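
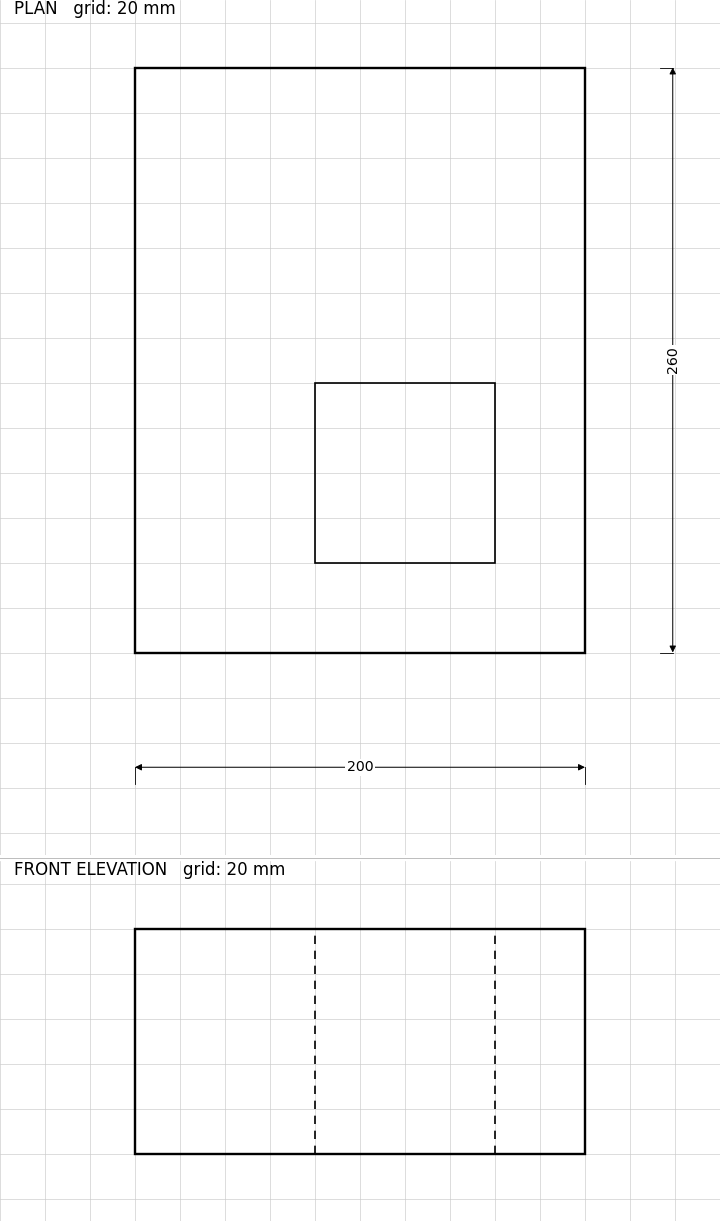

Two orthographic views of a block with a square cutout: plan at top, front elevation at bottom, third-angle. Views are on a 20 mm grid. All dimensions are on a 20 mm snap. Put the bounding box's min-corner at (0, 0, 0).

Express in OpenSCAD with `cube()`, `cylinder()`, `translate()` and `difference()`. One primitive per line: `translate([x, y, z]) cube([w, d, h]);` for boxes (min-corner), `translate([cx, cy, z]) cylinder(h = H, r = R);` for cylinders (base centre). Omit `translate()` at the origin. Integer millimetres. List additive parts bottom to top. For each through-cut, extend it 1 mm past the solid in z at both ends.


difference() {
  cube([200, 260, 100]);
  translate([80, 40, -1]) cube([80, 80, 102]);
}


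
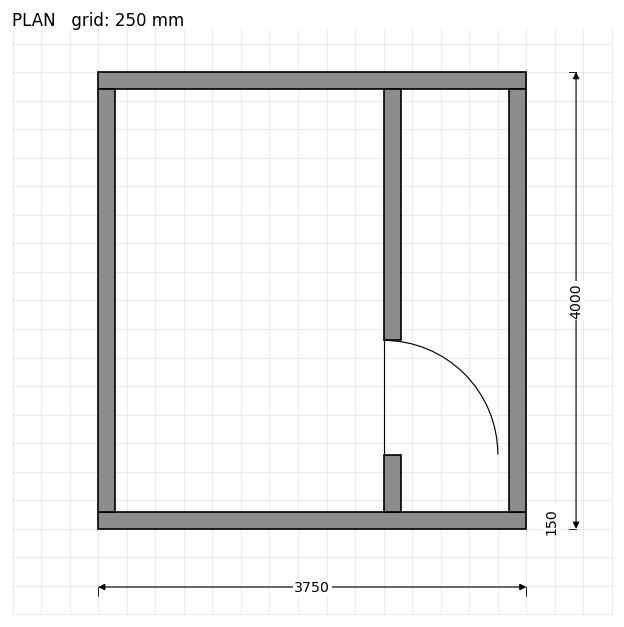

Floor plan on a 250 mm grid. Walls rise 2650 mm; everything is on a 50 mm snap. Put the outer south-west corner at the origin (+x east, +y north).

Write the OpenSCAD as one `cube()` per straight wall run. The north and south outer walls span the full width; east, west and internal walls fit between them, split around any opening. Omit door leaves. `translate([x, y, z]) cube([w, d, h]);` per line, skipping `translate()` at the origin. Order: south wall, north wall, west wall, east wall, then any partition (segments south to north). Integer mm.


cube([3750, 150, 2650]);
translate([0, 3850, 0]) cube([3750, 150, 2650]);
translate([0, 150, 0]) cube([150, 3700, 2650]);
translate([3600, 150, 0]) cube([150, 3700, 2650]);
translate([2500, 150, 0]) cube([150, 500, 2650]);
translate([2500, 1650, 0]) cube([150, 2200, 2650]);


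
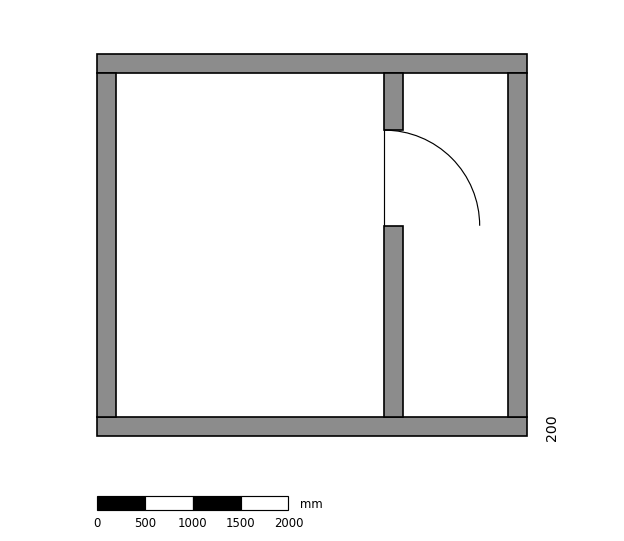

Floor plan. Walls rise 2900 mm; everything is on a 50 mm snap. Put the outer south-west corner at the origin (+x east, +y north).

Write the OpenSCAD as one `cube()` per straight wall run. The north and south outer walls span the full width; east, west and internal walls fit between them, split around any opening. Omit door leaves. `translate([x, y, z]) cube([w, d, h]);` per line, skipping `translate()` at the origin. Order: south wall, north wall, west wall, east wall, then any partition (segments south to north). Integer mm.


cube([4500, 200, 2900]);
translate([0, 3800, 0]) cube([4500, 200, 2900]);
translate([0, 200, 0]) cube([200, 3600, 2900]);
translate([4300, 200, 0]) cube([200, 3600, 2900]);
translate([3000, 200, 0]) cube([200, 2000, 2900]);
translate([3000, 3200, 0]) cube([200, 600, 2900]);


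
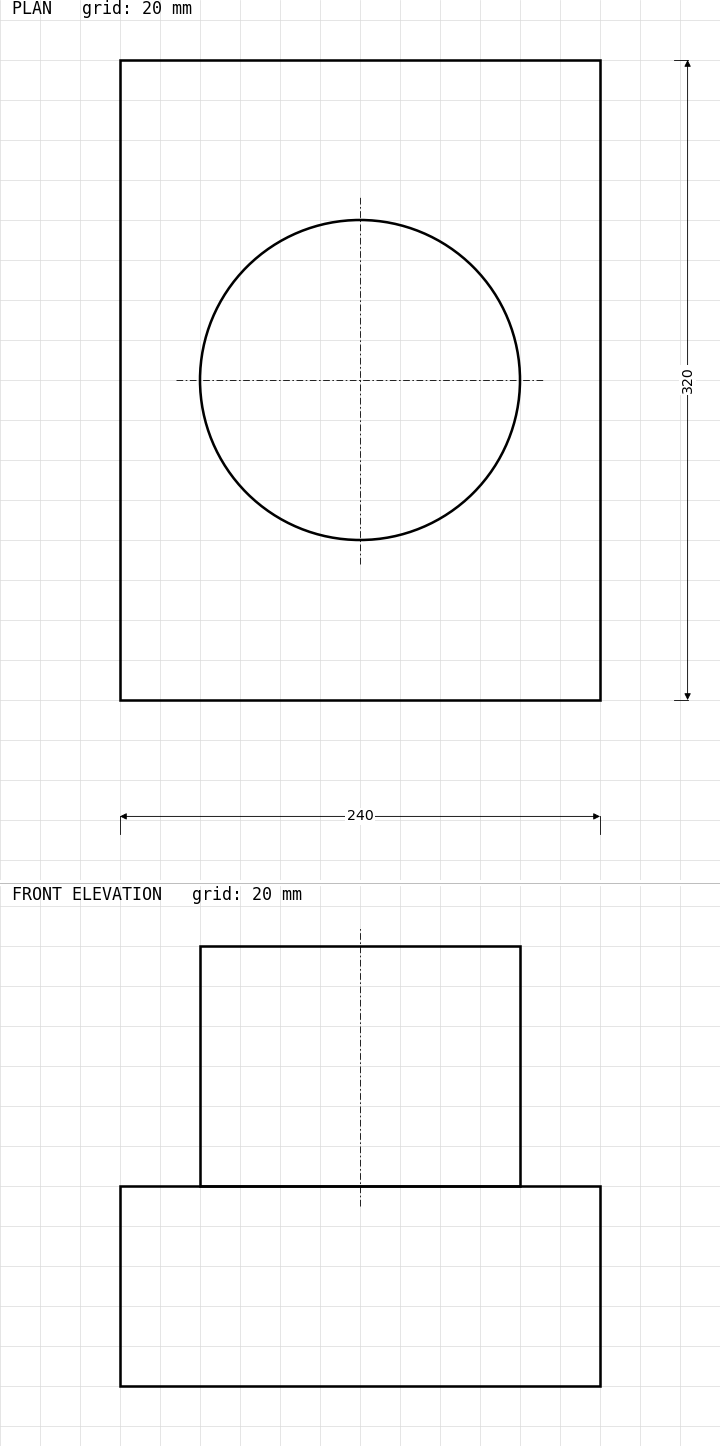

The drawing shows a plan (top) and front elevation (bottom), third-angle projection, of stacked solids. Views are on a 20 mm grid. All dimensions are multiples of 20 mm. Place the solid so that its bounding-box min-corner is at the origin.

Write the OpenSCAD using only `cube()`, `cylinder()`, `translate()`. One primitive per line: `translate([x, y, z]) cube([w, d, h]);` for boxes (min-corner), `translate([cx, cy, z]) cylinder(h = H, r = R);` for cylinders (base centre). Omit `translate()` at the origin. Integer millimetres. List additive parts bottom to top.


cube([240, 320, 100]);
translate([120, 160, 100]) cylinder(h = 120, r = 80);


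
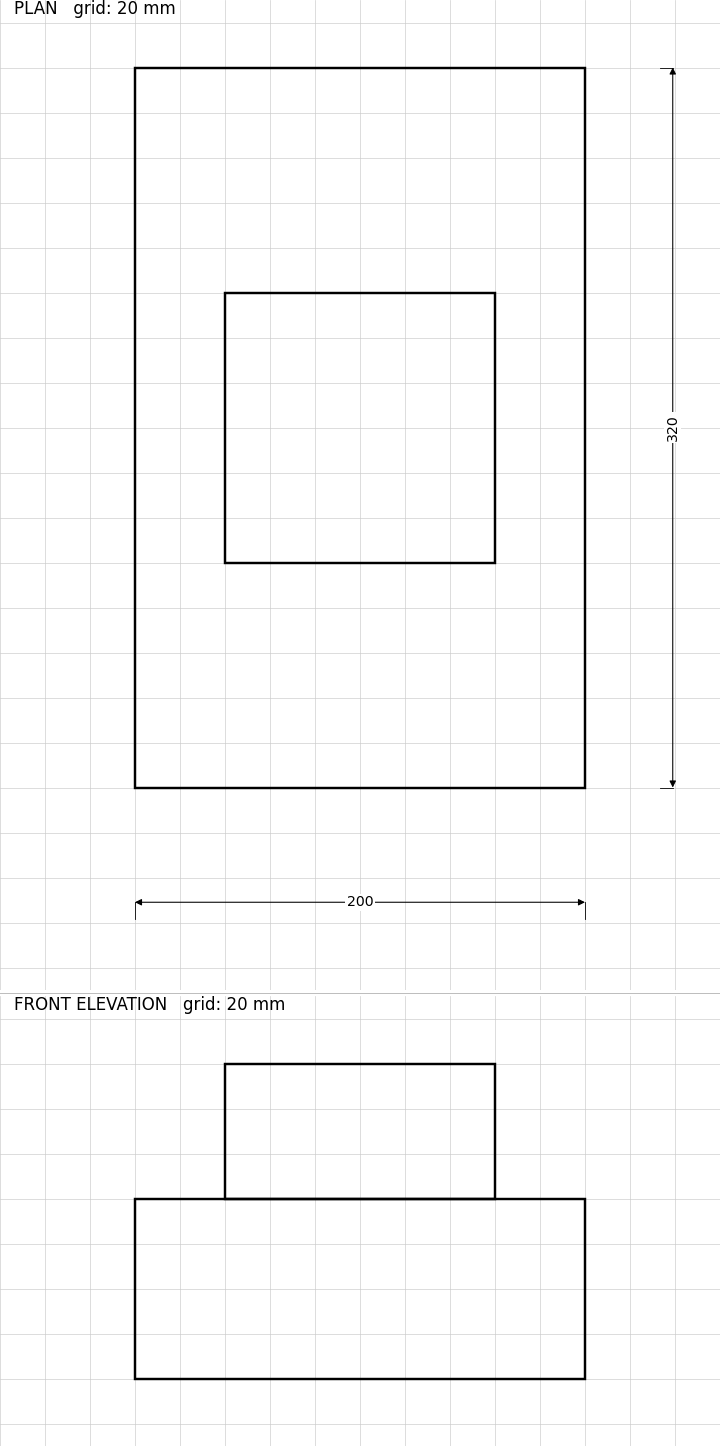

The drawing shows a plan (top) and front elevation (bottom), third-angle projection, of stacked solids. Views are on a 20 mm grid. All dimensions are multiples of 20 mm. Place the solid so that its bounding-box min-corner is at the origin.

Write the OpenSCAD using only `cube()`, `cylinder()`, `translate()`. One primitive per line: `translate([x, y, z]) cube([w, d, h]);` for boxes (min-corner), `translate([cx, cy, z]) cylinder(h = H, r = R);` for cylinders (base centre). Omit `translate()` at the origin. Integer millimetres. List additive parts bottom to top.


cube([200, 320, 80]);
translate([40, 100, 80]) cube([120, 120, 60]);


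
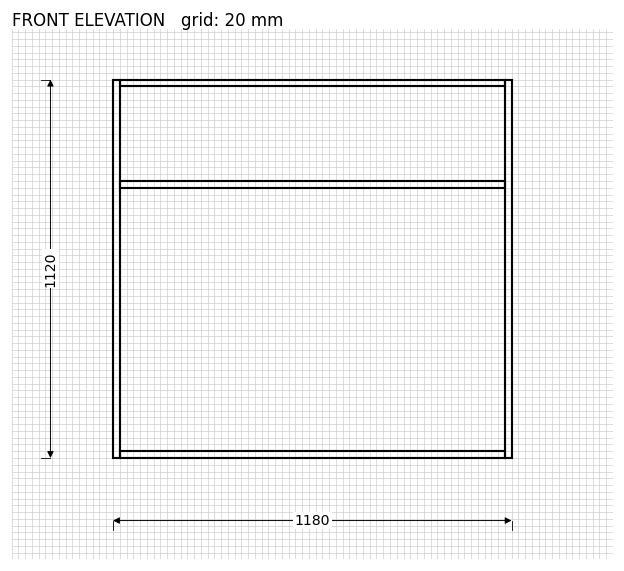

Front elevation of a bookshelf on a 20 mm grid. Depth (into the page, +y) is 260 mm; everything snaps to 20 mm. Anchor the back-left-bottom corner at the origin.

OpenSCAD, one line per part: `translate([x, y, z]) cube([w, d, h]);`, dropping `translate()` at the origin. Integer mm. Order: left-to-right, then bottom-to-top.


cube([20, 260, 1120]);
translate([20, 0, 0]) cube([1140, 260, 20]);
translate([20, 0, 800]) cube([1140, 260, 20]);
translate([20, 0, 1100]) cube([1140, 260, 20]);
translate([1160, 0, 0]) cube([20, 260, 1120]);


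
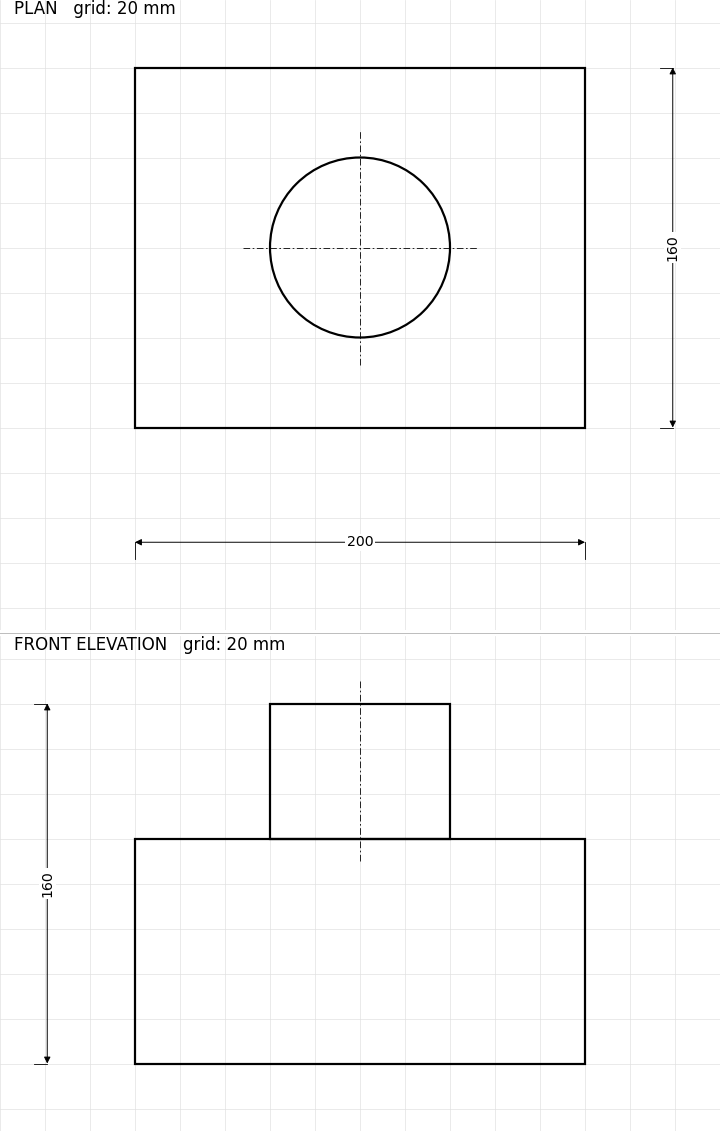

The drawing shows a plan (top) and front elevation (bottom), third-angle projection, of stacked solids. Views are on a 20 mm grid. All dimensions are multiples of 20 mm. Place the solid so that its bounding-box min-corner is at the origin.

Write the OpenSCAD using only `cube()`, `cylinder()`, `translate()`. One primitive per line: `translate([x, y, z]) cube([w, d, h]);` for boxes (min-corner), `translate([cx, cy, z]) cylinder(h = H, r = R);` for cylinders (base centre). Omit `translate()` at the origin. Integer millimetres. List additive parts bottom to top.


cube([200, 160, 100]);
translate([100, 80, 100]) cylinder(h = 60, r = 40);


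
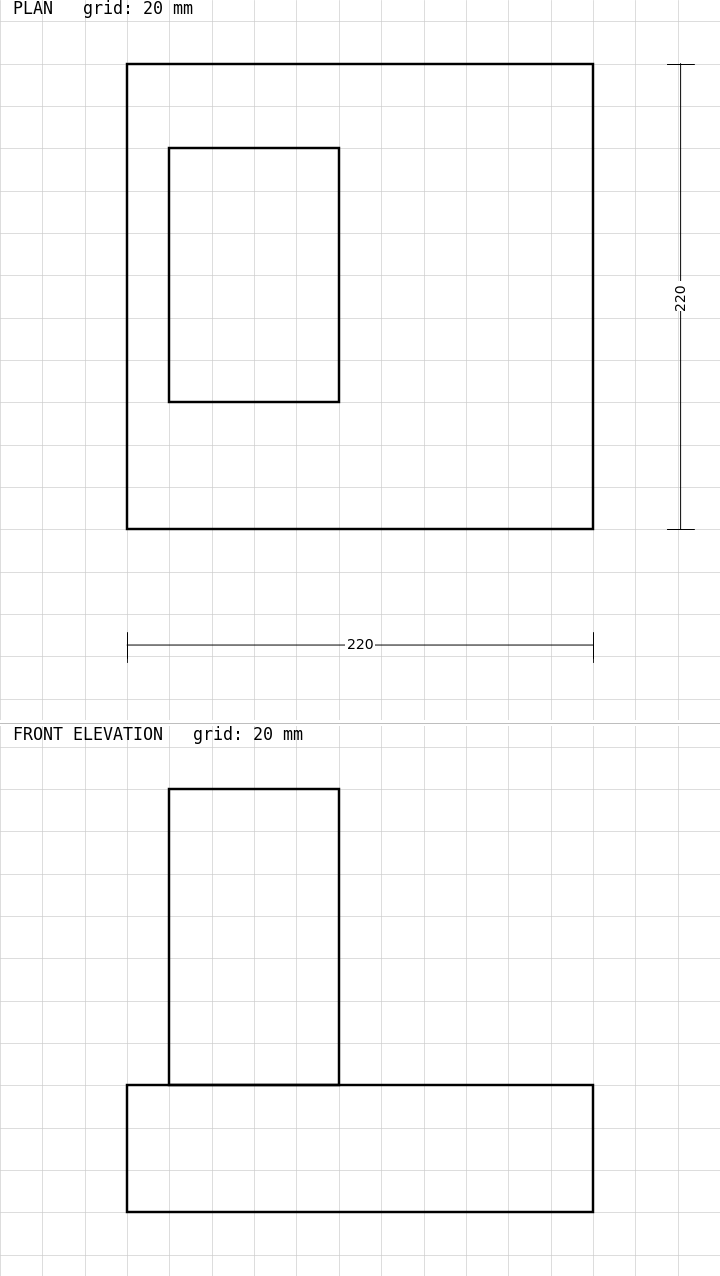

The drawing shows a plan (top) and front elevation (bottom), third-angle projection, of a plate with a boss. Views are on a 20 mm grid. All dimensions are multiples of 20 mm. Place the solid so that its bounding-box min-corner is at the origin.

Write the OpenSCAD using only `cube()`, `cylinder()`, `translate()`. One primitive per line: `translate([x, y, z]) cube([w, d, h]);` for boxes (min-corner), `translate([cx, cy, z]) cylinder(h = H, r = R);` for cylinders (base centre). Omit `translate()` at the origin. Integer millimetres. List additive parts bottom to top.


cube([220, 220, 60]);
translate([20, 60, 60]) cube([80, 120, 140]);


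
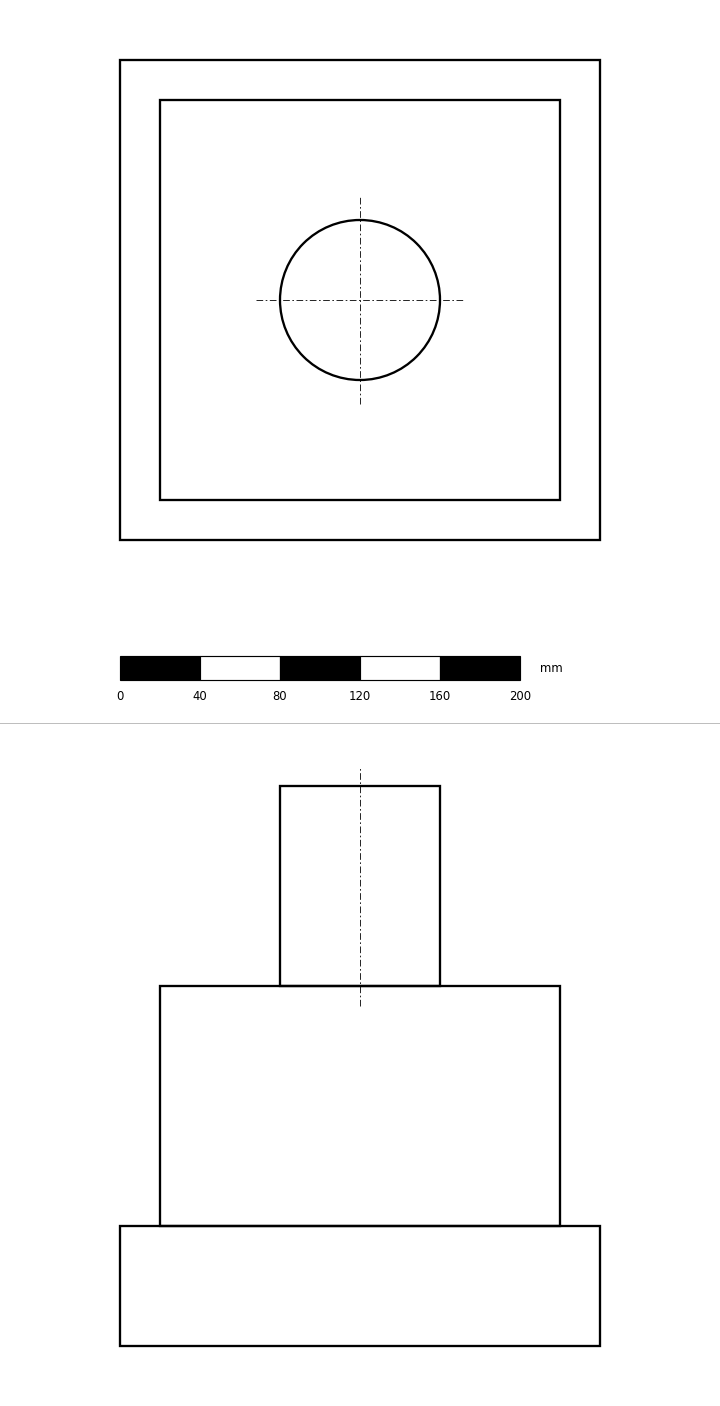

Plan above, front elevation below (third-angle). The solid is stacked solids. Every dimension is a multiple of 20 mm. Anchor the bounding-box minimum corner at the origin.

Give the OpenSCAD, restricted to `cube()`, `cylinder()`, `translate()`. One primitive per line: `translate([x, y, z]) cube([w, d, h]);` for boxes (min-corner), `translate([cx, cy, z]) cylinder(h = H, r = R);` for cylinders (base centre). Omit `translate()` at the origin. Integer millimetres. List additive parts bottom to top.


cube([240, 240, 60]);
translate([20, 20, 60]) cube([200, 200, 120]);
translate([120, 120, 180]) cylinder(h = 100, r = 40);


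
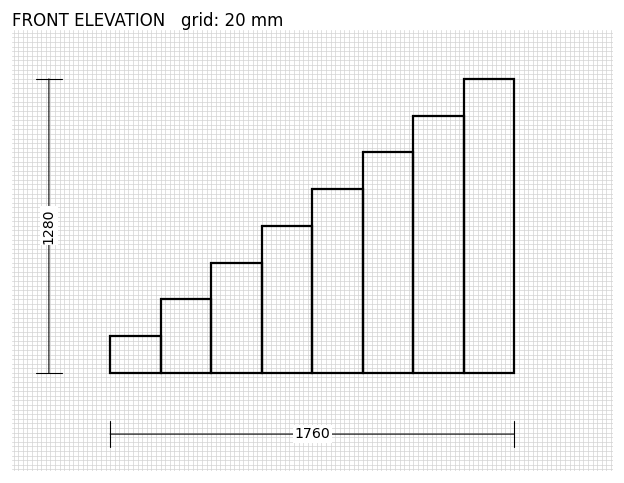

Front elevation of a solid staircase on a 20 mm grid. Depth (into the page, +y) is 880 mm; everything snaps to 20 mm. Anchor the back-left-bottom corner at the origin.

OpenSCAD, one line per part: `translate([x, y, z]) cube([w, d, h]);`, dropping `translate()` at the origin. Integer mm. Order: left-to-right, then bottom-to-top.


cube([220, 880, 160]);
translate([220, 0, 0]) cube([220, 880, 320]);
translate([440, 0, 0]) cube([220, 880, 480]);
translate([660, 0, 0]) cube([220, 880, 640]);
translate([880, 0, 0]) cube([220, 880, 800]);
translate([1100, 0, 0]) cube([220, 880, 960]);
translate([1320, 0, 0]) cube([220, 880, 1120]);
translate([1540, 0, 0]) cube([220, 880, 1280]);


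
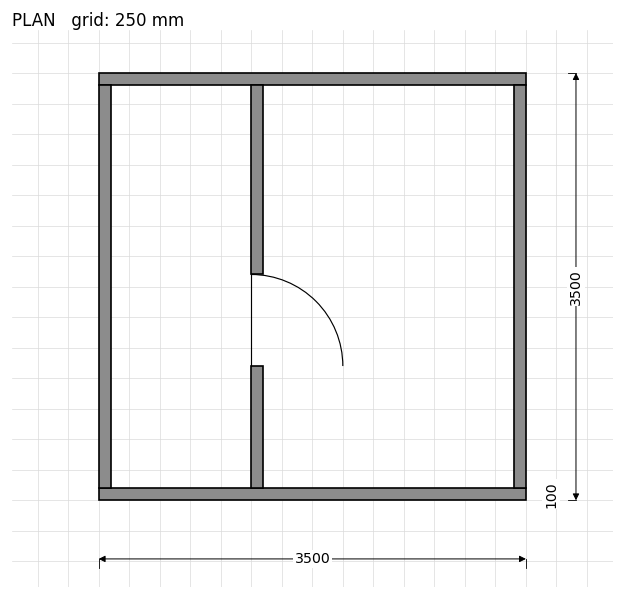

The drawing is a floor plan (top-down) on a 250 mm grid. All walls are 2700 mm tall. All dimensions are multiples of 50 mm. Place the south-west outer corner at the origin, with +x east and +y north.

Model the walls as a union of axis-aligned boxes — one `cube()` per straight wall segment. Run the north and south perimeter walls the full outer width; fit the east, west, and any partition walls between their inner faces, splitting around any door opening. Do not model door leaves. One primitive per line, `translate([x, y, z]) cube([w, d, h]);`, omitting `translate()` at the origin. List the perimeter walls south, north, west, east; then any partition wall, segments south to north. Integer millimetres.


cube([3500, 100, 2700]);
translate([0, 3400, 0]) cube([3500, 100, 2700]);
translate([0, 100, 0]) cube([100, 3300, 2700]);
translate([3400, 100, 0]) cube([100, 3300, 2700]);
translate([1250, 100, 0]) cube([100, 1000, 2700]);
translate([1250, 1850, 0]) cube([100, 1550, 2700]);


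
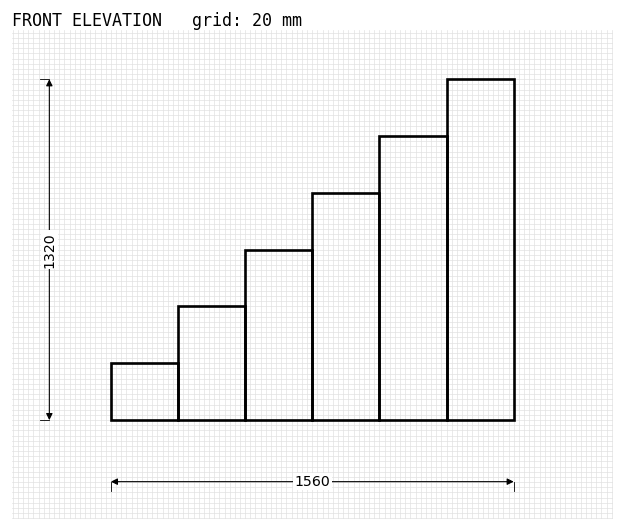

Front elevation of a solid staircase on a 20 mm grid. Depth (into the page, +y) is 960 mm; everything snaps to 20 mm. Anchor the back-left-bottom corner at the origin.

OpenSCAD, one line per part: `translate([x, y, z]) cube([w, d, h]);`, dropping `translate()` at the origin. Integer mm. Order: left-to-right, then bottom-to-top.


cube([260, 960, 220]);
translate([260, 0, 0]) cube([260, 960, 440]);
translate([520, 0, 0]) cube([260, 960, 660]);
translate([780, 0, 0]) cube([260, 960, 880]);
translate([1040, 0, 0]) cube([260, 960, 1100]);
translate([1300, 0, 0]) cube([260, 960, 1320]);


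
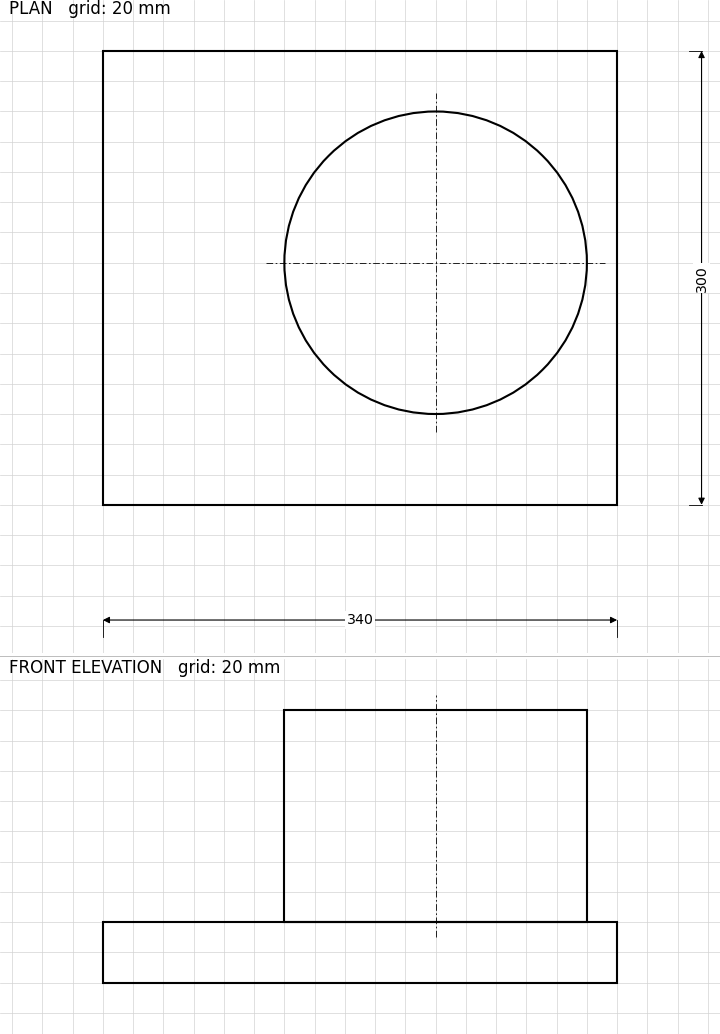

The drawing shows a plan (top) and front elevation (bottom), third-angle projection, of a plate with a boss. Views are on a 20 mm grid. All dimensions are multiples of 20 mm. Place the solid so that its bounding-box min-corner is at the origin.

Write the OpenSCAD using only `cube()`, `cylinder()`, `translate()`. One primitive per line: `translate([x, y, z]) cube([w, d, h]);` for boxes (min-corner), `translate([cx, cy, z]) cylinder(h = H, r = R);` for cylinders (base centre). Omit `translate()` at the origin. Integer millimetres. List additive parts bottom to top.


cube([340, 300, 40]);
translate([220, 160, 40]) cylinder(h = 140, r = 100);


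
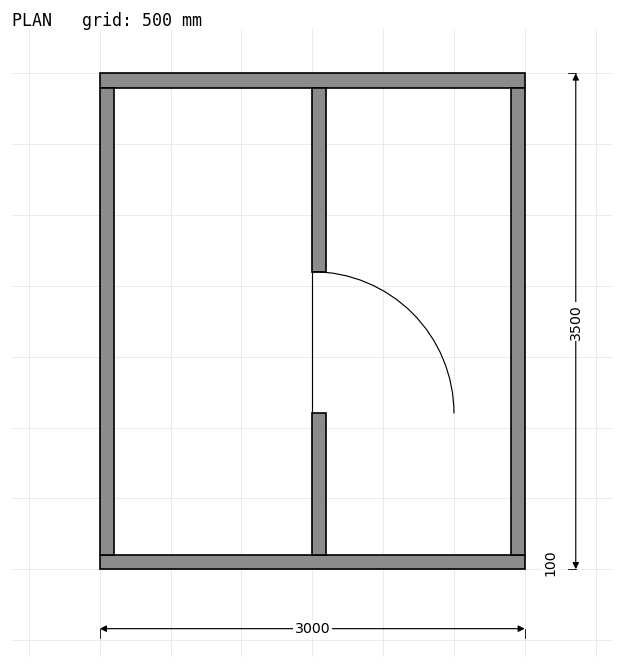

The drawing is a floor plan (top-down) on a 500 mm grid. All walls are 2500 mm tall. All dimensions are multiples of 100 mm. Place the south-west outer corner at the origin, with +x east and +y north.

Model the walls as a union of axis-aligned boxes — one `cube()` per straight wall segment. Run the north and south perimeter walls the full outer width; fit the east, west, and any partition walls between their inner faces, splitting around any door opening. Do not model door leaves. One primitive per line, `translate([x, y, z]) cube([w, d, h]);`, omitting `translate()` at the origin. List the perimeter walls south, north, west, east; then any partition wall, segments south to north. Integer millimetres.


cube([3000, 100, 2500]);
translate([0, 3400, 0]) cube([3000, 100, 2500]);
translate([0, 100, 0]) cube([100, 3300, 2500]);
translate([2900, 100, 0]) cube([100, 3300, 2500]);
translate([1500, 100, 0]) cube([100, 1000, 2500]);
translate([1500, 2100, 0]) cube([100, 1300, 2500]);


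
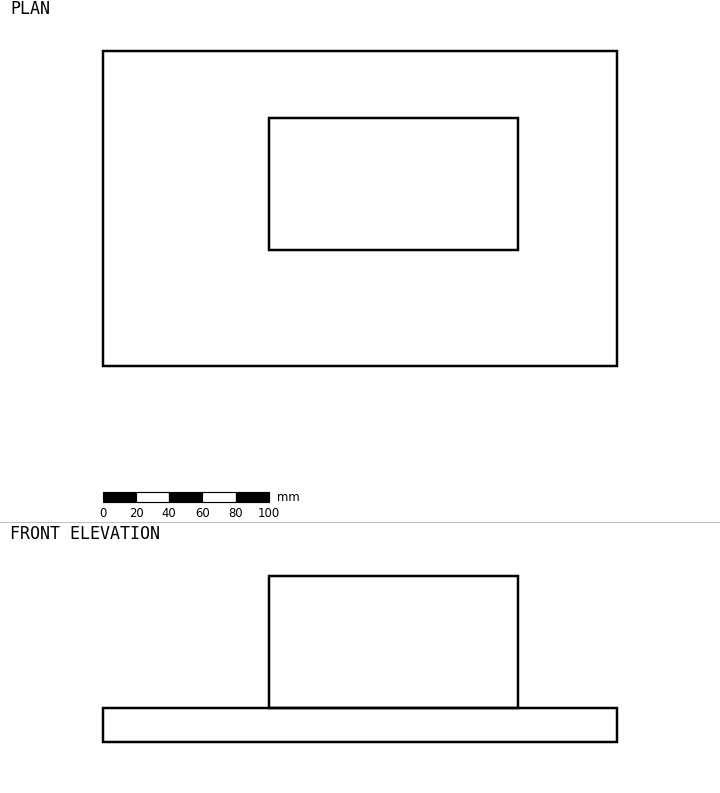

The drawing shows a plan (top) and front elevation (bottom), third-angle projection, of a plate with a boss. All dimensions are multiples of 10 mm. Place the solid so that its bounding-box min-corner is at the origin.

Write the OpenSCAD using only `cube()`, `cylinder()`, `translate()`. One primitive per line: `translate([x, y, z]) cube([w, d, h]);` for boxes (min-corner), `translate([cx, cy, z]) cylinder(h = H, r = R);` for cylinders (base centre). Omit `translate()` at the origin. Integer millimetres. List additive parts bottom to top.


cube([310, 190, 20]);
translate([100, 70, 20]) cube([150, 80, 80]);


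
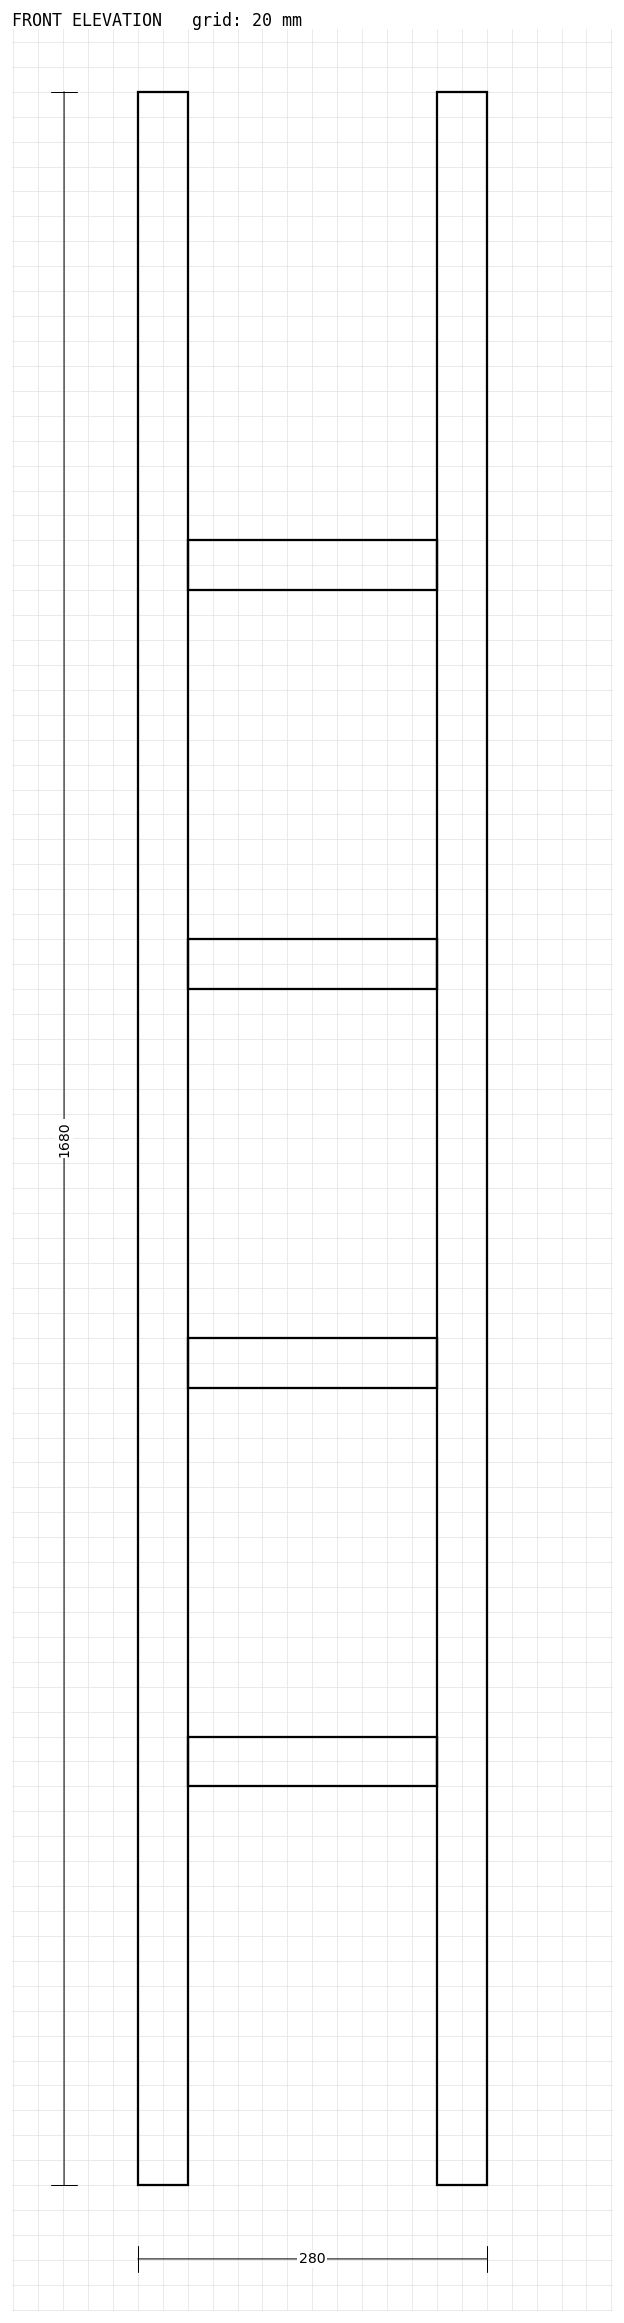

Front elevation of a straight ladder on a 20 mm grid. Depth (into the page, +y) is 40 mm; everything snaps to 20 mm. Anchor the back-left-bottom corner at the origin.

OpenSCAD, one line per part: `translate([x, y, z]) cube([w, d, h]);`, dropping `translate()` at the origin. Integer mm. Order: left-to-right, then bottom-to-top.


cube([40, 40, 1680]);
translate([40, 0, 320]) cube([200, 40, 40]);
translate([40, 0, 640]) cube([200, 40, 40]);
translate([40, 0, 960]) cube([200, 40, 40]);
translate([40, 0, 1280]) cube([200, 40, 40]);
translate([240, 0, 0]) cube([40, 40, 1680]);


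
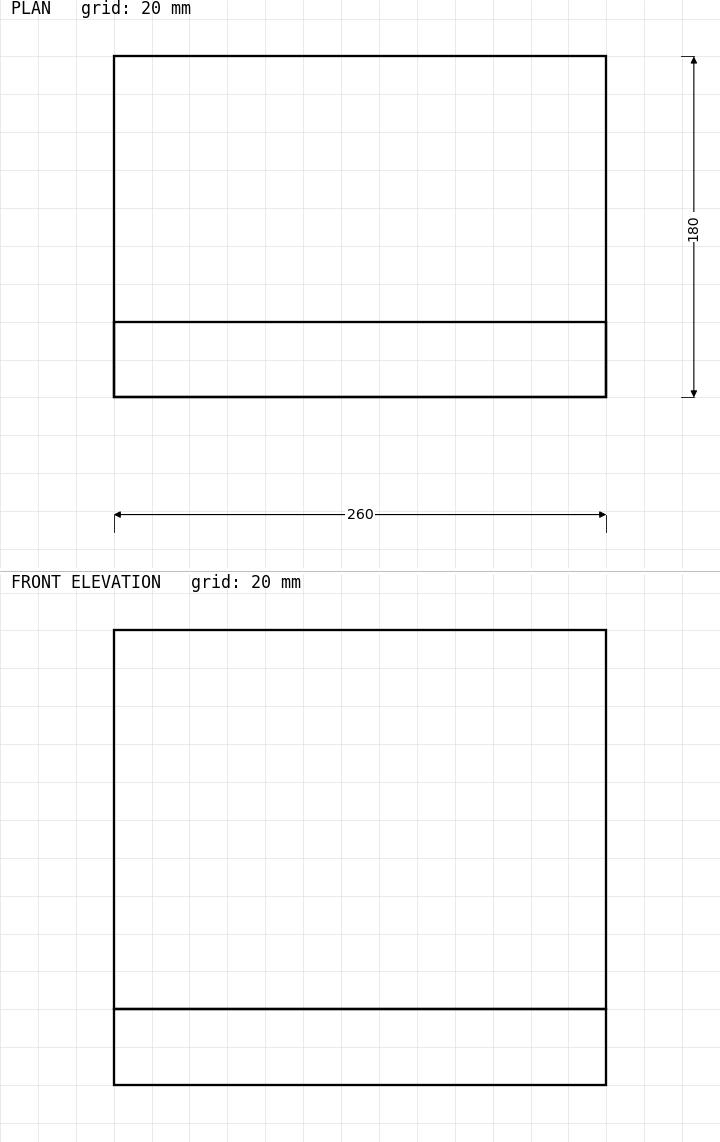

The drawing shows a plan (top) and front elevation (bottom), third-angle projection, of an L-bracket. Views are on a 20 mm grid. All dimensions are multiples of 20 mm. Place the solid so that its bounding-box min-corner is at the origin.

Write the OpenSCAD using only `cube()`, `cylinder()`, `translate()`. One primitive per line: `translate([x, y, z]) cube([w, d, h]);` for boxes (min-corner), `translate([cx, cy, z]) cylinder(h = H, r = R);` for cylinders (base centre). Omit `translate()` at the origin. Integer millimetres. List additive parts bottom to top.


cube([260, 180, 40]);
translate([0, 0, 40]) cube([260, 40, 200]);


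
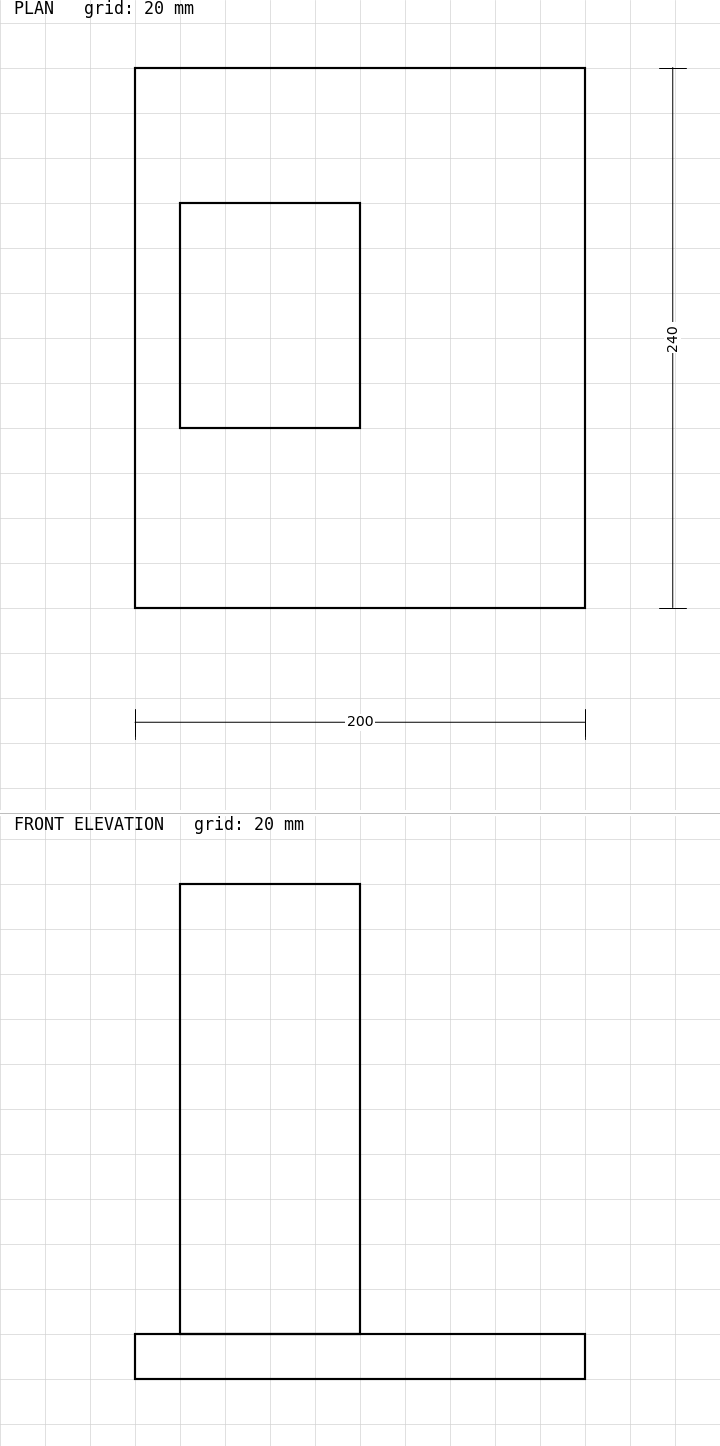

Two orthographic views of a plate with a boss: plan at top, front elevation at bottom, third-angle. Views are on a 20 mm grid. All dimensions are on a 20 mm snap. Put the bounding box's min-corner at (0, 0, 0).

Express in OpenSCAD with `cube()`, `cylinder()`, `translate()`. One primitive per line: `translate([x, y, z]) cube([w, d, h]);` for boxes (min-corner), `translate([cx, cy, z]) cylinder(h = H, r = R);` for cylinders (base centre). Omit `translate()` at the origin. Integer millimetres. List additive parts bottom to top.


cube([200, 240, 20]);
translate([20, 80, 20]) cube([80, 100, 200]);


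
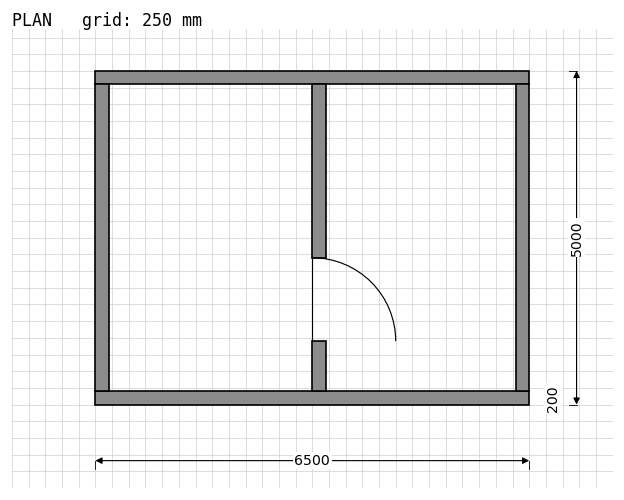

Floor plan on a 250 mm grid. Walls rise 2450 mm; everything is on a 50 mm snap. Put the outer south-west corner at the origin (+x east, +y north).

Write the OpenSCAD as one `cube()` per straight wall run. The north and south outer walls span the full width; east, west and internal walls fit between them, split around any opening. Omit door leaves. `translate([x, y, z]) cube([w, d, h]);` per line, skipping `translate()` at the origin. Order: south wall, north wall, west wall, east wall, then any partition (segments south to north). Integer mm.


cube([6500, 200, 2450]);
translate([0, 4800, 0]) cube([6500, 200, 2450]);
translate([0, 200, 0]) cube([200, 4600, 2450]);
translate([6300, 200, 0]) cube([200, 4600, 2450]);
translate([3250, 200, 0]) cube([200, 750, 2450]);
translate([3250, 2200, 0]) cube([200, 2600, 2450]);


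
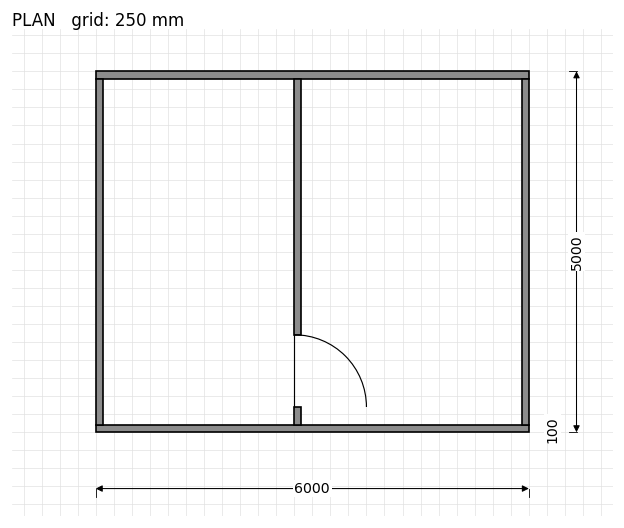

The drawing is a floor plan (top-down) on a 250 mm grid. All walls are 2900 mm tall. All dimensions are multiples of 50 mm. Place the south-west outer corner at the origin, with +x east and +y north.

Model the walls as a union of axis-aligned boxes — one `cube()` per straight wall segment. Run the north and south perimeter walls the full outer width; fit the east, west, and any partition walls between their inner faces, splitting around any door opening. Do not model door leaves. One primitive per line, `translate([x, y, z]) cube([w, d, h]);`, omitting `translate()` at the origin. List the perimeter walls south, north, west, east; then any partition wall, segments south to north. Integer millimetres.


cube([6000, 100, 2900]);
translate([0, 4900, 0]) cube([6000, 100, 2900]);
translate([0, 100, 0]) cube([100, 4800, 2900]);
translate([5900, 100, 0]) cube([100, 4800, 2900]);
translate([2750, 100, 0]) cube([100, 250, 2900]);
translate([2750, 1350, 0]) cube([100, 3550, 2900]);


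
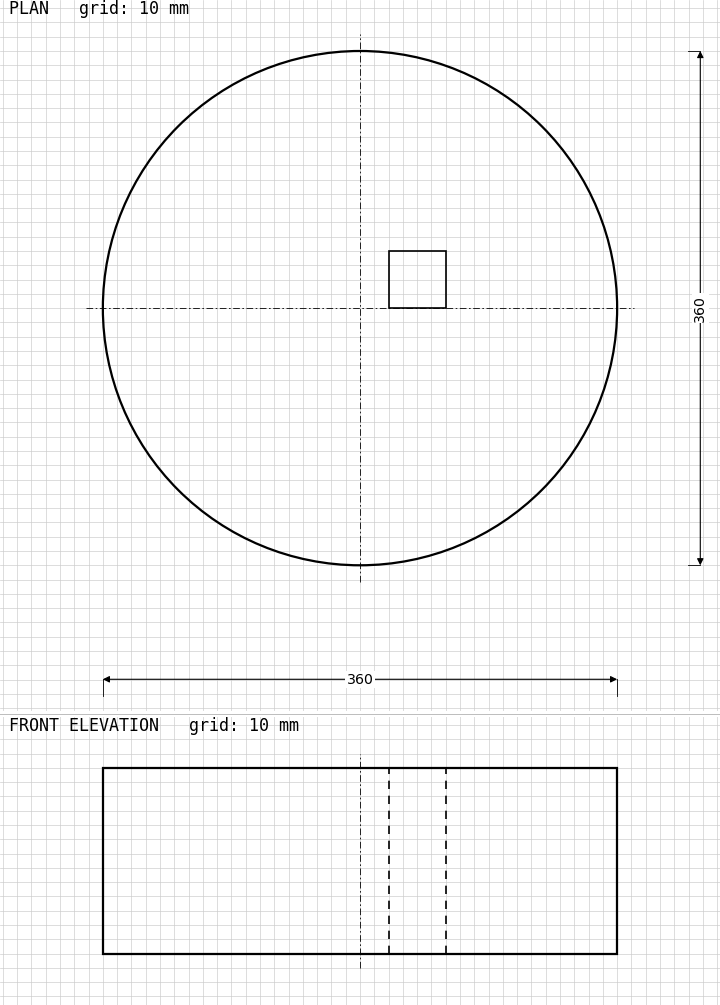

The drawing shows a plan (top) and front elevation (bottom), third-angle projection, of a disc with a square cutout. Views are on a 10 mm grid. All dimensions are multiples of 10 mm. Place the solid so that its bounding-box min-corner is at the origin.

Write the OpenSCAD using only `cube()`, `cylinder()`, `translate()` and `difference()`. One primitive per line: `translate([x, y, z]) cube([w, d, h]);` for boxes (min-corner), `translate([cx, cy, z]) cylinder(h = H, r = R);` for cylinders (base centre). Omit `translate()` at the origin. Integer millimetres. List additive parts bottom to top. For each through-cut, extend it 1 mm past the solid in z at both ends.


difference() {
  translate([180, 180, 0]) cylinder(h = 130, r = 180);
  translate([200, 180, -1]) cube([40, 40, 132]);
}


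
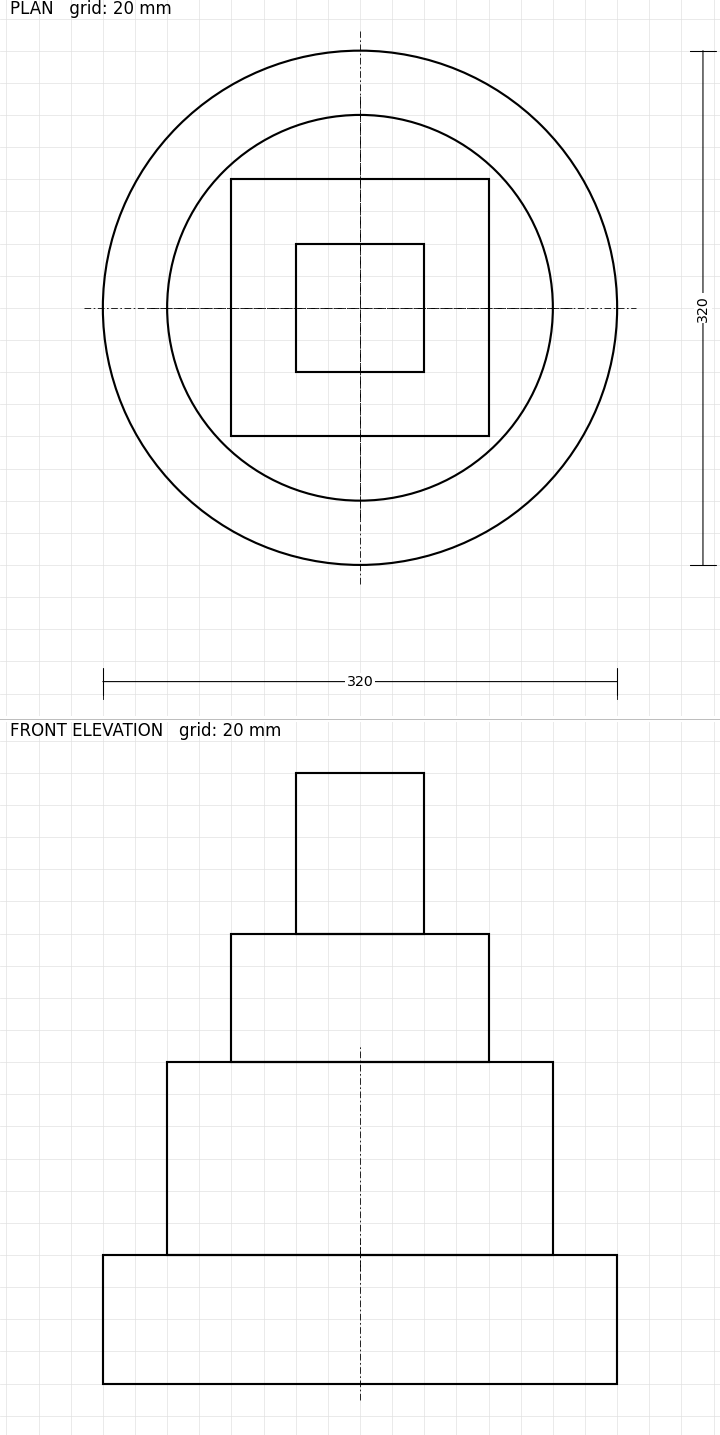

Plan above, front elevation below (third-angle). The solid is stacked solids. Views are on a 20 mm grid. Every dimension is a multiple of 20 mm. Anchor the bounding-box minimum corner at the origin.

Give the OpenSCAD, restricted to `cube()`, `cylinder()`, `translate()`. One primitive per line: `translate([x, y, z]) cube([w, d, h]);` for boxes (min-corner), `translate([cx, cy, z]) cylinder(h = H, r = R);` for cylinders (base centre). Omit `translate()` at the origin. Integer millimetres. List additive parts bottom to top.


translate([160, 160, 0]) cylinder(h = 80, r = 160);
translate([160, 160, 80]) cylinder(h = 120, r = 120);
translate([80, 80, 200]) cube([160, 160, 80]);
translate([120, 120, 280]) cube([80, 80, 100]);


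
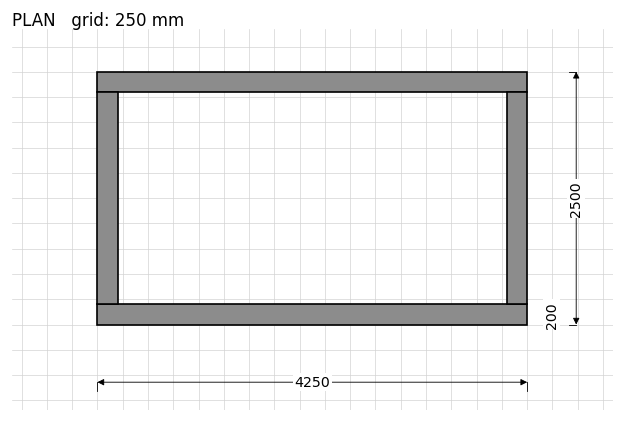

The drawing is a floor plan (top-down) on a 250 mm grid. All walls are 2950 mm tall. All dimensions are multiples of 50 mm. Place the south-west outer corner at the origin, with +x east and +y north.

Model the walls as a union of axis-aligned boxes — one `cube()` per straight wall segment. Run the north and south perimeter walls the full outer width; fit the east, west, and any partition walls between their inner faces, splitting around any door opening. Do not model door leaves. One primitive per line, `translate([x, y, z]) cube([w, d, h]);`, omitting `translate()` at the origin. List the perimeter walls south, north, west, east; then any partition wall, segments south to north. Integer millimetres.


cube([4250, 200, 2950]);
translate([0, 2300, 0]) cube([4250, 200, 2950]);
translate([0, 200, 0]) cube([200, 2100, 2950]);
translate([4050, 200, 0]) cube([200, 2100, 2950]);


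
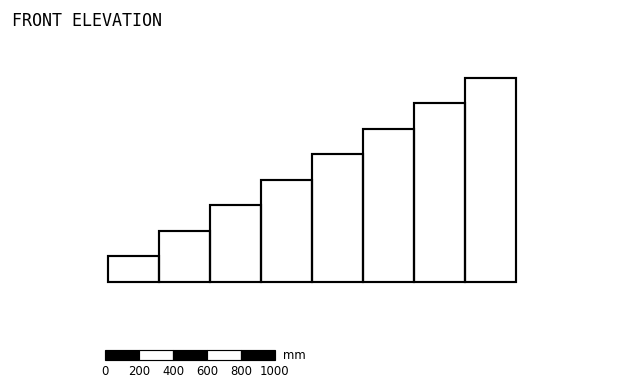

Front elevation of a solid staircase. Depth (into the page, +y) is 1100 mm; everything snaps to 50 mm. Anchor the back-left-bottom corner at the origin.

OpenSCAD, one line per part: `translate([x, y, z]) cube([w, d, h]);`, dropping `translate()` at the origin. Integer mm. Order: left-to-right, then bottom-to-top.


cube([300, 1100, 150]);
translate([300, 0, 0]) cube([300, 1100, 300]);
translate([600, 0, 0]) cube([300, 1100, 450]);
translate([900, 0, 0]) cube([300, 1100, 600]);
translate([1200, 0, 0]) cube([300, 1100, 750]);
translate([1500, 0, 0]) cube([300, 1100, 900]);
translate([1800, 0, 0]) cube([300, 1100, 1050]);
translate([2100, 0, 0]) cube([300, 1100, 1200]);


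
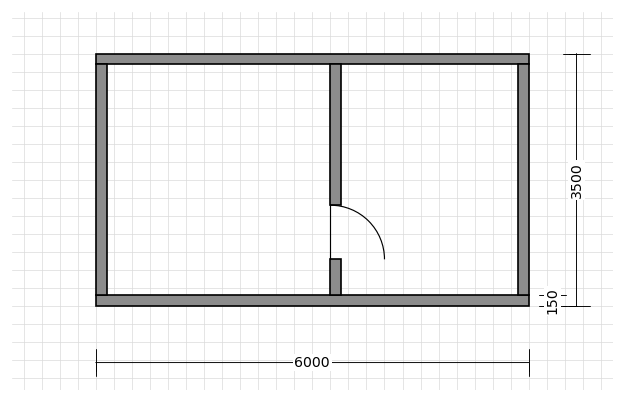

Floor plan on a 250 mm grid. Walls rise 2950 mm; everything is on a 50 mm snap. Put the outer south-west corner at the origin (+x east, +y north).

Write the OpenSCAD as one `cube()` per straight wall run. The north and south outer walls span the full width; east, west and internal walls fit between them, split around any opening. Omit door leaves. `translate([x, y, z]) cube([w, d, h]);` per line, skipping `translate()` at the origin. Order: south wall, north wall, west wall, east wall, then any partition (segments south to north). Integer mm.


cube([6000, 150, 2950]);
translate([0, 3350, 0]) cube([6000, 150, 2950]);
translate([0, 150, 0]) cube([150, 3200, 2950]);
translate([5850, 150, 0]) cube([150, 3200, 2950]);
translate([3250, 150, 0]) cube([150, 500, 2950]);
translate([3250, 1400, 0]) cube([150, 1950, 2950]);


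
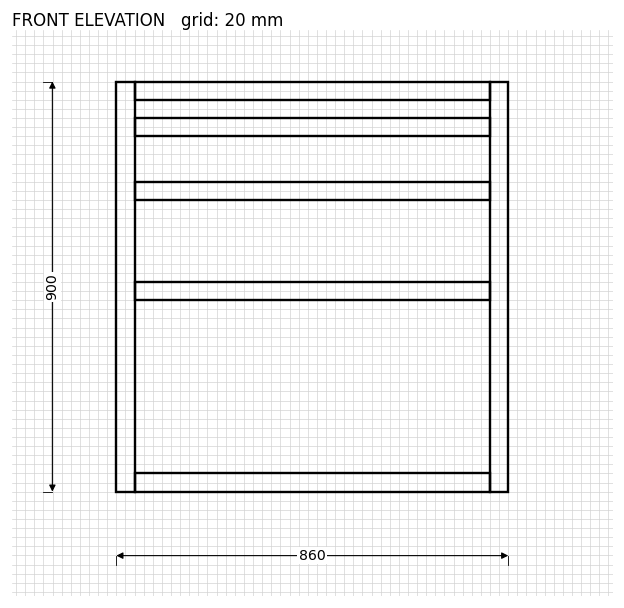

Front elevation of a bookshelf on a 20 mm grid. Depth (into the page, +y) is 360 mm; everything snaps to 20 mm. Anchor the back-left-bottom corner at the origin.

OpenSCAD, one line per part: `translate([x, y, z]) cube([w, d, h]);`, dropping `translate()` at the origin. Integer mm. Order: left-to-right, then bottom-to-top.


cube([40, 360, 900]);
translate([40, 0, 0]) cube([780, 360, 40]);
translate([40, 0, 420]) cube([780, 360, 40]);
translate([40, 0, 640]) cube([780, 360, 40]);
translate([40, 0, 780]) cube([780, 360, 40]);
translate([40, 0, 860]) cube([780, 360, 40]);
translate([820, 0, 0]) cube([40, 360, 900]);


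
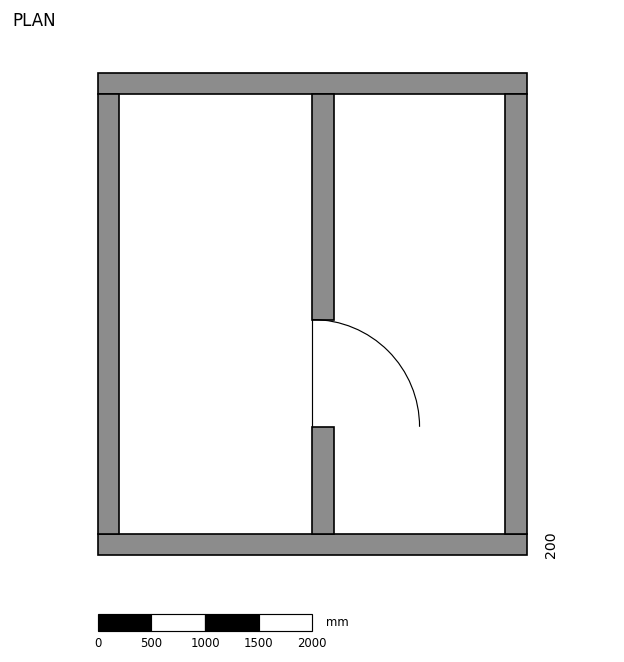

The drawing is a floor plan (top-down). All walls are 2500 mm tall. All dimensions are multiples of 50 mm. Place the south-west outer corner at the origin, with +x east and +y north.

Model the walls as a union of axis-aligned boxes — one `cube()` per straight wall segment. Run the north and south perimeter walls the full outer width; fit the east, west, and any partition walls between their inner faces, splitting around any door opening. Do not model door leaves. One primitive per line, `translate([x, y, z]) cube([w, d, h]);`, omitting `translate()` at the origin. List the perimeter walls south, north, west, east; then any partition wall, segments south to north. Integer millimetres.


cube([4000, 200, 2500]);
translate([0, 4300, 0]) cube([4000, 200, 2500]);
translate([0, 200, 0]) cube([200, 4100, 2500]);
translate([3800, 200, 0]) cube([200, 4100, 2500]);
translate([2000, 200, 0]) cube([200, 1000, 2500]);
translate([2000, 2200, 0]) cube([200, 2100, 2500]);


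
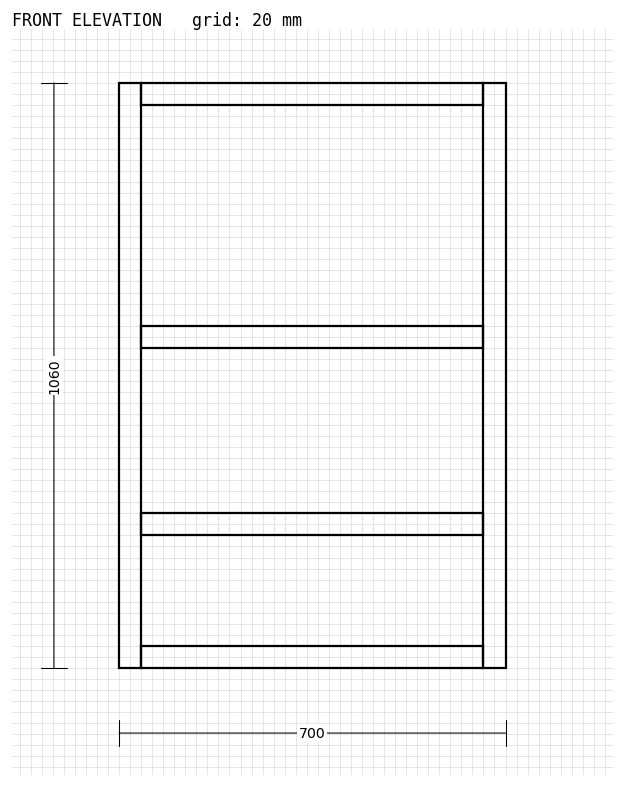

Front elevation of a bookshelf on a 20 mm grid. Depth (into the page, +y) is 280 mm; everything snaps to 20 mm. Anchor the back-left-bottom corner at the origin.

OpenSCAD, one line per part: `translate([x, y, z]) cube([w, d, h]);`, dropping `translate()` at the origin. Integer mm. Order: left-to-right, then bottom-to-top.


cube([40, 280, 1060]);
translate([40, 0, 0]) cube([620, 280, 40]);
translate([40, 0, 240]) cube([620, 280, 40]);
translate([40, 0, 580]) cube([620, 280, 40]);
translate([40, 0, 1020]) cube([620, 280, 40]);
translate([660, 0, 0]) cube([40, 280, 1060]);


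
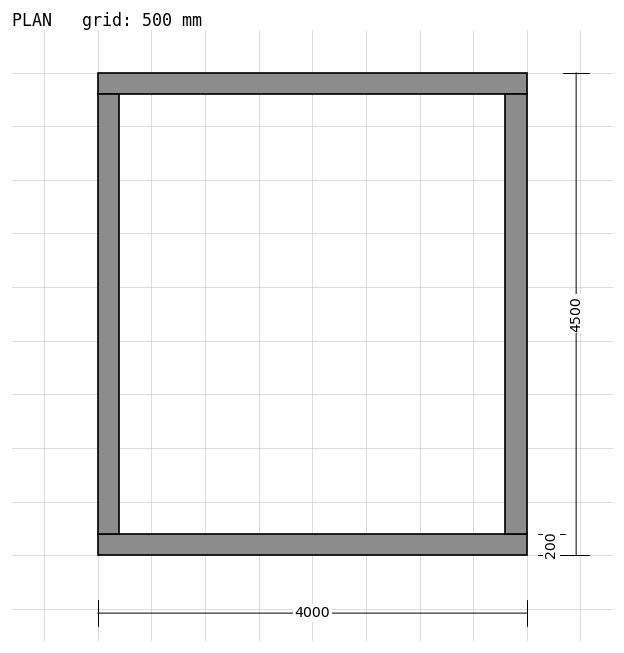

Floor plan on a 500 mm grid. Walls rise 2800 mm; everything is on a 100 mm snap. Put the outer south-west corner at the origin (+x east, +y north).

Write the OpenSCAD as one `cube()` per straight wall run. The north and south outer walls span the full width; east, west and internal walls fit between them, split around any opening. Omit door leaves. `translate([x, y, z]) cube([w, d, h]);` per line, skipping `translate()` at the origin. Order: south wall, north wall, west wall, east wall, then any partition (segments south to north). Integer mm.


cube([4000, 200, 2800]);
translate([0, 4300, 0]) cube([4000, 200, 2800]);
translate([0, 200, 0]) cube([200, 4100, 2800]);
translate([3800, 200, 0]) cube([200, 4100, 2800]);


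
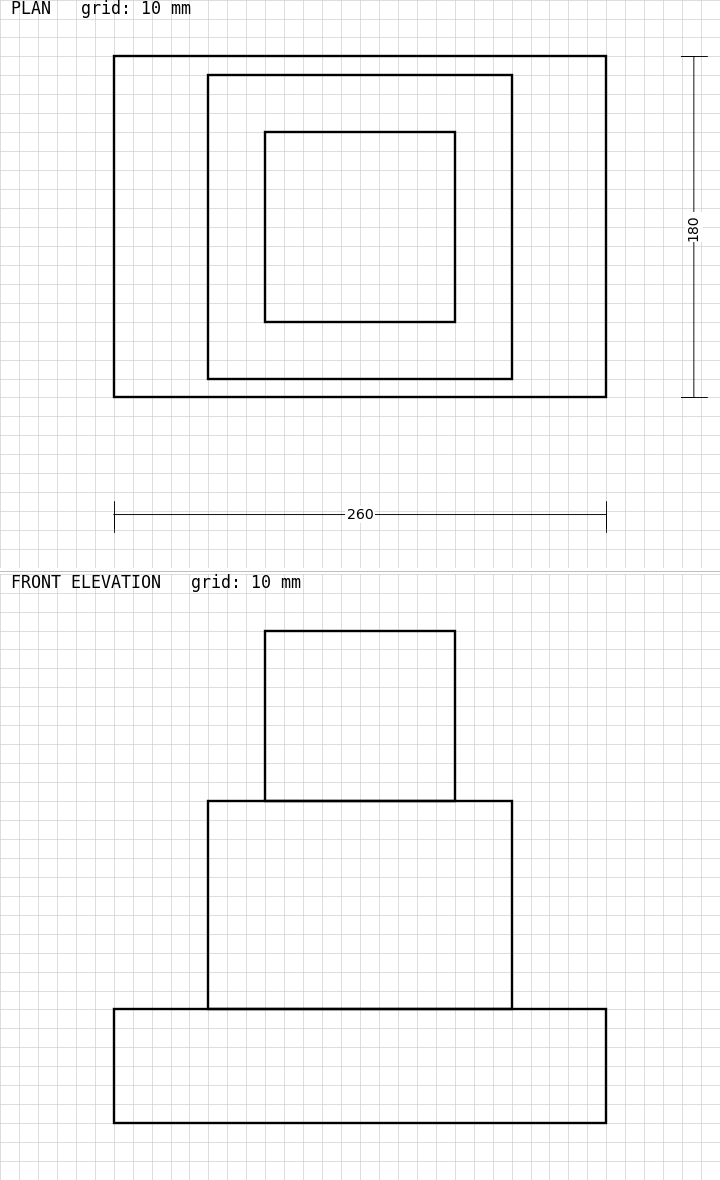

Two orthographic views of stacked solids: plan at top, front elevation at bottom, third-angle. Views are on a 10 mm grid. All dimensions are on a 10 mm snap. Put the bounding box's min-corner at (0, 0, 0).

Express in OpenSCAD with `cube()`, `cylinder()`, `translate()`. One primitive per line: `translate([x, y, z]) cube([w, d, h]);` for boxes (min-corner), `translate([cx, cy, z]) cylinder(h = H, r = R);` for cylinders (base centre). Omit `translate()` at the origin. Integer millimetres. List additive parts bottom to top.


cube([260, 180, 60]);
translate([50, 10, 60]) cube([160, 160, 110]);
translate([80, 40, 170]) cube([100, 100, 90]);


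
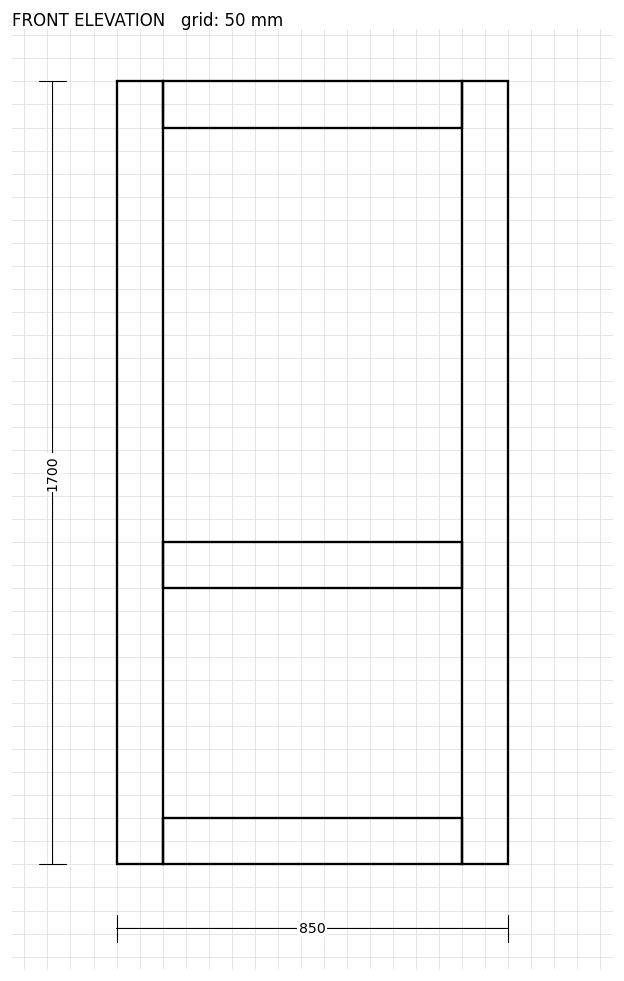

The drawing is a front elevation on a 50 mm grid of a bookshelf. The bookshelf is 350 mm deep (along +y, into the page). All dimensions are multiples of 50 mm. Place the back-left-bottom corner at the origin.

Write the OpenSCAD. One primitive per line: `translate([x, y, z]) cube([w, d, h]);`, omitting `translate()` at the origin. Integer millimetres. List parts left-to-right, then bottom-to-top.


cube([100, 350, 1700]);
translate([100, 0, 0]) cube([650, 350, 100]);
translate([100, 0, 600]) cube([650, 350, 100]);
translate([100, 0, 1600]) cube([650, 350, 100]);
translate([750, 0, 0]) cube([100, 350, 1700]);


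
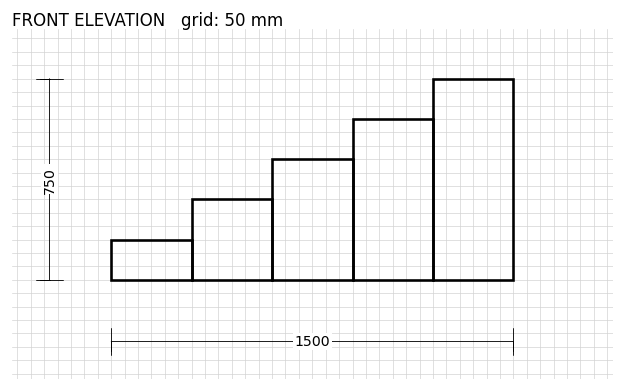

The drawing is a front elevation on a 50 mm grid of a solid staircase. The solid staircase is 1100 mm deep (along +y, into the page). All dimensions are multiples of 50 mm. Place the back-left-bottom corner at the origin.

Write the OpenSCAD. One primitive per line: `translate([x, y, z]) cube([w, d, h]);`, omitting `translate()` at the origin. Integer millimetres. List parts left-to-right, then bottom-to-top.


cube([300, 1100, 150]);
translate([300, 0, 0]) cube([300, 1100, 300]);
translate([600, 0, 0]) cube([300, 1100, 450]);
translate([900, 0, 0]) cube([300, 1100, 600]);
translate([1200, 0, 0]) cube([300, 1100, 750]);


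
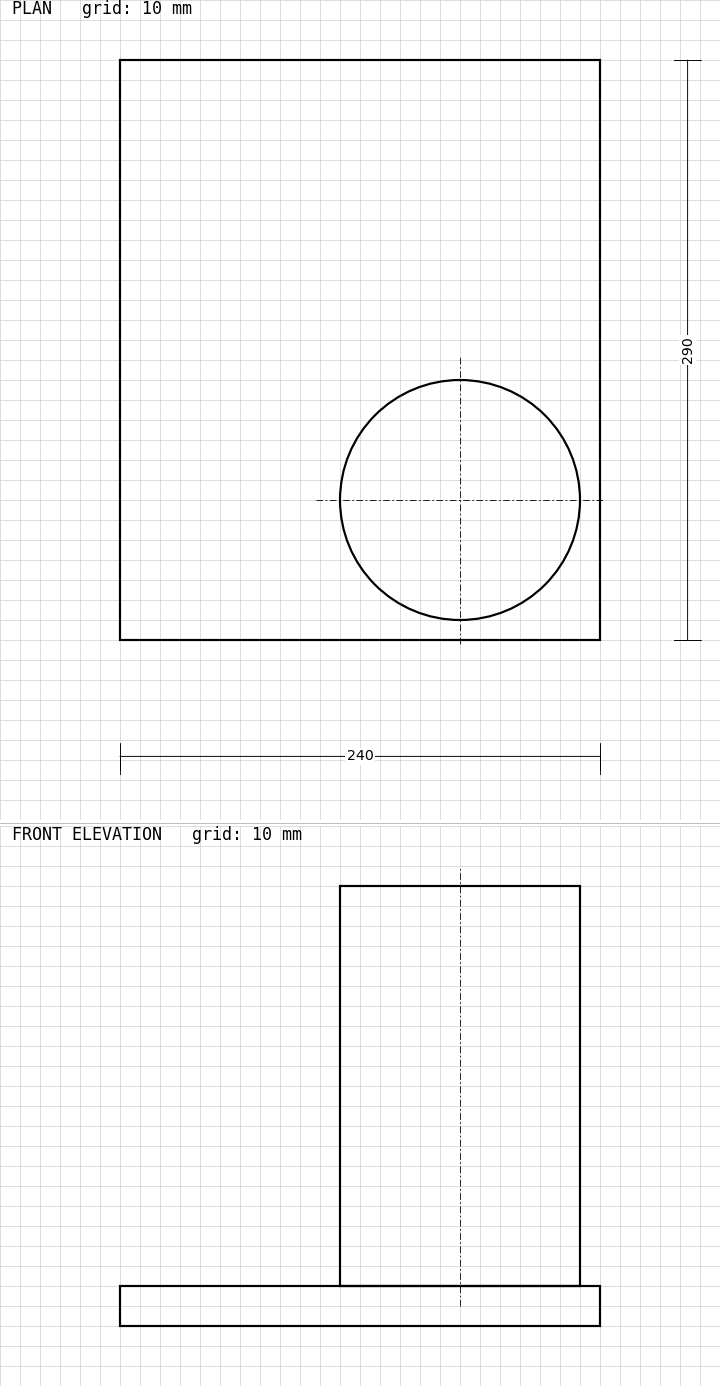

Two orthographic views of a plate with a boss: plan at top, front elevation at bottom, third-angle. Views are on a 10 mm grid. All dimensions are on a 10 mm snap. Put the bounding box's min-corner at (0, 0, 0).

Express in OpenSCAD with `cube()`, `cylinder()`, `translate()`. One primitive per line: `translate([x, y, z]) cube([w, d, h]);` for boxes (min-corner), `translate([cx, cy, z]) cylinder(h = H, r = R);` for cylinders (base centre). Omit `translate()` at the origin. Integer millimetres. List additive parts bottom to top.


cube([240, 290, 20]);
translate([170, 70, 20]) cylinder(h = 200, r = 60);


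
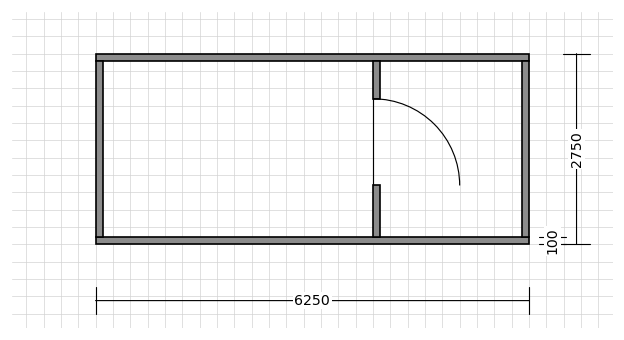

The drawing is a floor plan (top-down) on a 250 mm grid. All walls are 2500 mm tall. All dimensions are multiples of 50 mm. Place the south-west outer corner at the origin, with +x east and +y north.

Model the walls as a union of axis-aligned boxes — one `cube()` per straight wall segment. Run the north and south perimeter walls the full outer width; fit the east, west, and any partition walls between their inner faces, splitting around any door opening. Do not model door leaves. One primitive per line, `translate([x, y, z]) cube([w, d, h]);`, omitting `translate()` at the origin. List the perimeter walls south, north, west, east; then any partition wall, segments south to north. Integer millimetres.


cube([6250, 100, 2500]);
translate([0, 2650, 0]) cube([6250, 100, 2500]);
translate([0, 100, 0]) cube([100, 2550, 2500]);
translate([6150, 100, 0]) cube([100, 2550, 2500]);
translate([4000, 100, 0]) cube([100, 750, 2500]);
translate([4000, 2100, 0]) cube([100, 550, 2500]);


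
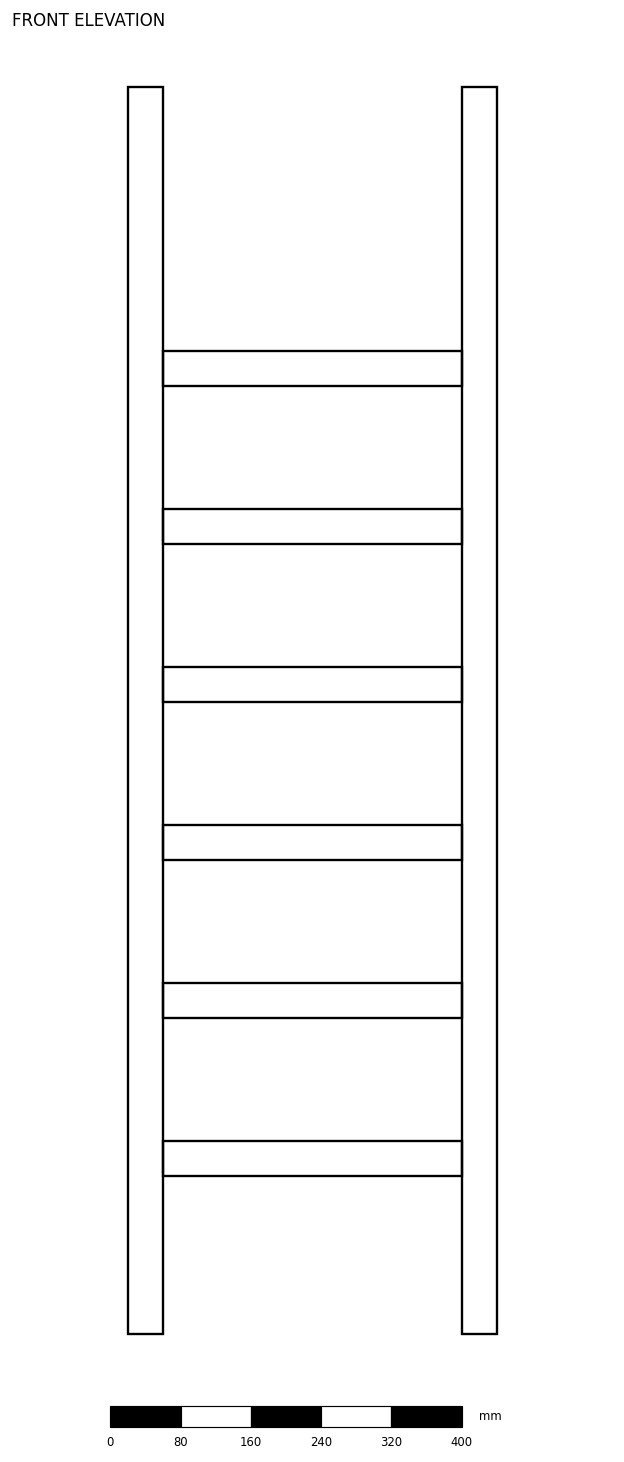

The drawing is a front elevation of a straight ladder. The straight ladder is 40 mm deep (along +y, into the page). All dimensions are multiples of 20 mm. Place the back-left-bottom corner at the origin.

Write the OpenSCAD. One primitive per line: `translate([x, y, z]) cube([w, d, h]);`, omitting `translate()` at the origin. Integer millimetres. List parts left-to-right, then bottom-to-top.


cube([40, 40, 1420]);
translate([40, 0, 180]) cube([340, 40, 40]);
translate([40, 0, 360]) cube([340, 40, 40]);
translate([40, 0, 540]) cube([340, 40, 40]);
translate([40, 0, 720]) cube([340, 40, 40]);
translate([40, 0, 900]) cube([340, 40, 40]);
translate([40, 0, 1080]) cube([340, 40, 40]);
translate([380, 0, 0]) cube([40, 40, 1420]);


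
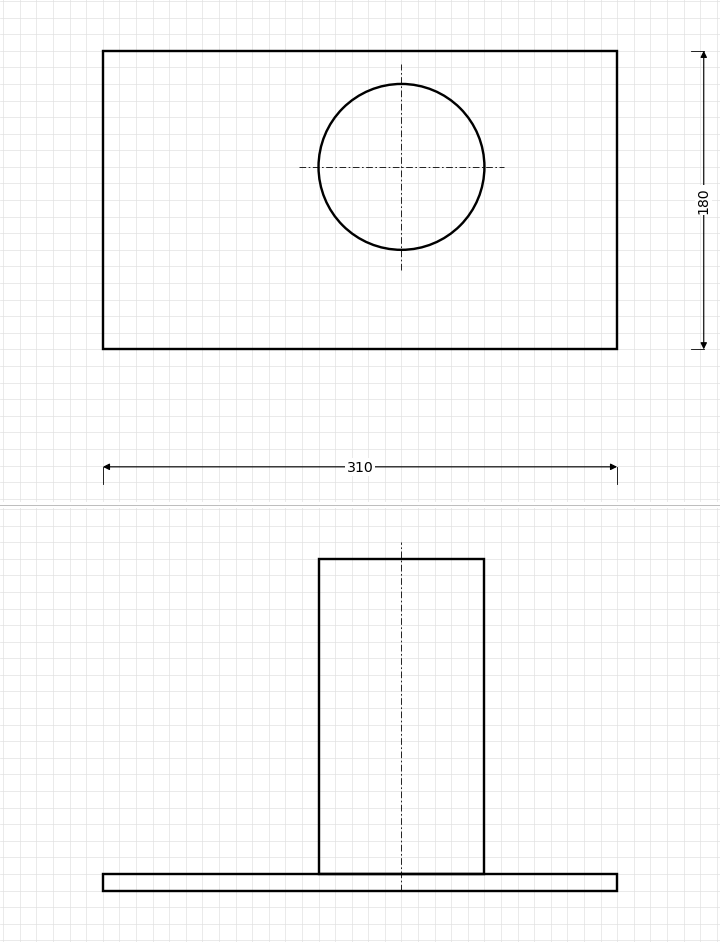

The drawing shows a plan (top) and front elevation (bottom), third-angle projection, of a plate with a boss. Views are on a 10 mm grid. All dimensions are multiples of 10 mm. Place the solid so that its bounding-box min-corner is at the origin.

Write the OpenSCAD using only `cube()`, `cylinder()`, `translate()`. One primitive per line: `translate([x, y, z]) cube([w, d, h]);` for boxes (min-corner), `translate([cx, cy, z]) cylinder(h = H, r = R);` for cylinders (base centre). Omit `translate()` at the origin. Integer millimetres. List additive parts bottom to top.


cube([310, 180, 10]);
translate([180, 110, 10]) cylinder(h = 190, r = 50);
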